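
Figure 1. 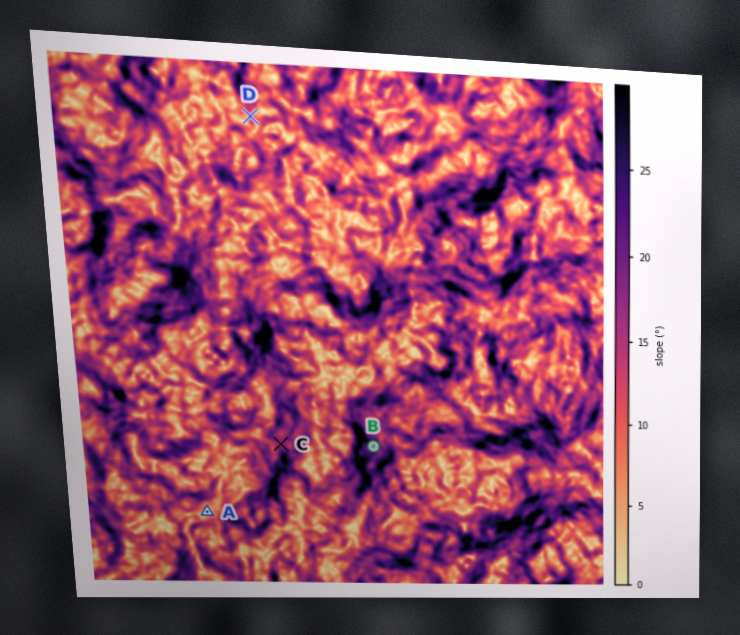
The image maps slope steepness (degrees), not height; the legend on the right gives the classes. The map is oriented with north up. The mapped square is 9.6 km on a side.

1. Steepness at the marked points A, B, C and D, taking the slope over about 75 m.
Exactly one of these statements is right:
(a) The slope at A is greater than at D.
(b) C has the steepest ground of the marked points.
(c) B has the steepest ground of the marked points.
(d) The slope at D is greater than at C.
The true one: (c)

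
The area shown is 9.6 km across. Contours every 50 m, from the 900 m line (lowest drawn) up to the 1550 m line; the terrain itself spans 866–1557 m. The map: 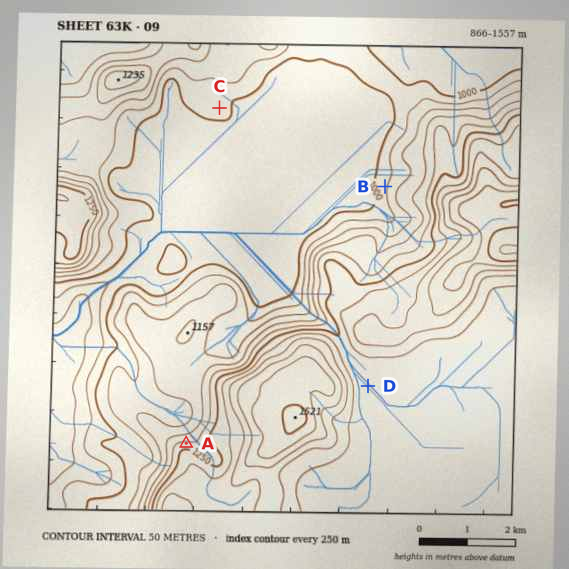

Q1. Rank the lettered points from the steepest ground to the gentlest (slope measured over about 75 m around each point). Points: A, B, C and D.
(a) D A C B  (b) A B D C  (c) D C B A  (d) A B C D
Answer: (d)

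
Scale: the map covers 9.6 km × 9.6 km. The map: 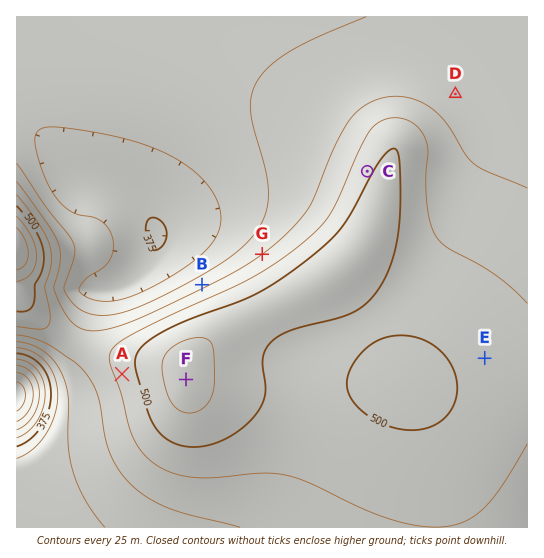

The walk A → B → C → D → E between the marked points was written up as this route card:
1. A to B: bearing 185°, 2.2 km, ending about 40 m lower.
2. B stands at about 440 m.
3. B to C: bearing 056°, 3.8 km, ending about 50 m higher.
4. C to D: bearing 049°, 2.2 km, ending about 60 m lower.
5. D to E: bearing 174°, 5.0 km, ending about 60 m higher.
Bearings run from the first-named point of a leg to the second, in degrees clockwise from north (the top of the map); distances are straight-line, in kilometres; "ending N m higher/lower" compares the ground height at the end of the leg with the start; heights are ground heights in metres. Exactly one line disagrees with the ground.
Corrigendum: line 1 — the bearing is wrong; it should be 042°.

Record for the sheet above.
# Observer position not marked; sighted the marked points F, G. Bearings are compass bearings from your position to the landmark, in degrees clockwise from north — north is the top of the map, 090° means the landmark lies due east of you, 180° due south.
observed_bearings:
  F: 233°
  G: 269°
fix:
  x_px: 354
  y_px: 252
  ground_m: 520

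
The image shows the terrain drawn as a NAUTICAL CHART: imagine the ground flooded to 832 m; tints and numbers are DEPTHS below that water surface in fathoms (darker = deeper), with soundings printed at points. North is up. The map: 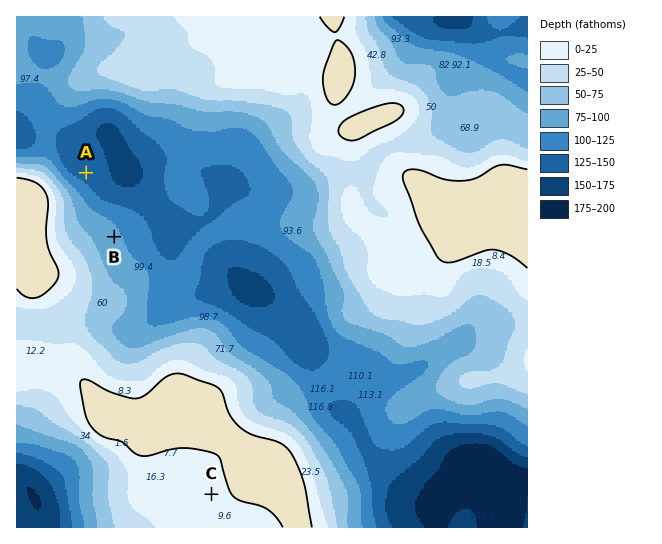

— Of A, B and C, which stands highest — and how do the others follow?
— C B A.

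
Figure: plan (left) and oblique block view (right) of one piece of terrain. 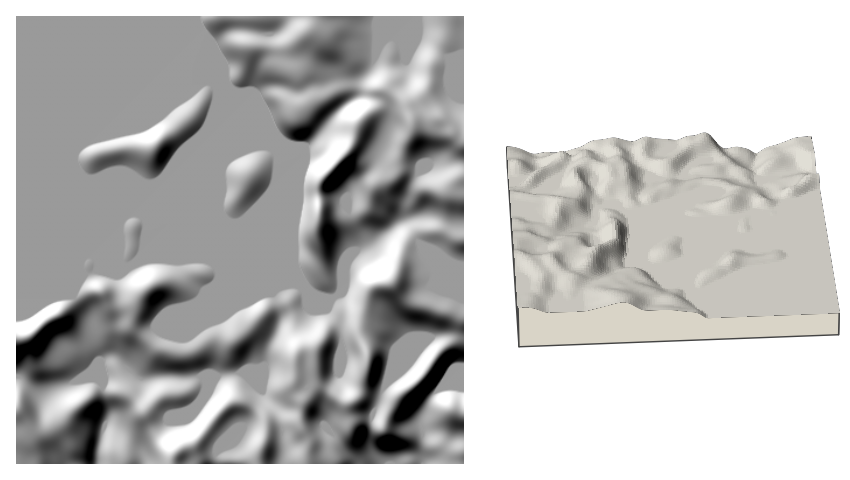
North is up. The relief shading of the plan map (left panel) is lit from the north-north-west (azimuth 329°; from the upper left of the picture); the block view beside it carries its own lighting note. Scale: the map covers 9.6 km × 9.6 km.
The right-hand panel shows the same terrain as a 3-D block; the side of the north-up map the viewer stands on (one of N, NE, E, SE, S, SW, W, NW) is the N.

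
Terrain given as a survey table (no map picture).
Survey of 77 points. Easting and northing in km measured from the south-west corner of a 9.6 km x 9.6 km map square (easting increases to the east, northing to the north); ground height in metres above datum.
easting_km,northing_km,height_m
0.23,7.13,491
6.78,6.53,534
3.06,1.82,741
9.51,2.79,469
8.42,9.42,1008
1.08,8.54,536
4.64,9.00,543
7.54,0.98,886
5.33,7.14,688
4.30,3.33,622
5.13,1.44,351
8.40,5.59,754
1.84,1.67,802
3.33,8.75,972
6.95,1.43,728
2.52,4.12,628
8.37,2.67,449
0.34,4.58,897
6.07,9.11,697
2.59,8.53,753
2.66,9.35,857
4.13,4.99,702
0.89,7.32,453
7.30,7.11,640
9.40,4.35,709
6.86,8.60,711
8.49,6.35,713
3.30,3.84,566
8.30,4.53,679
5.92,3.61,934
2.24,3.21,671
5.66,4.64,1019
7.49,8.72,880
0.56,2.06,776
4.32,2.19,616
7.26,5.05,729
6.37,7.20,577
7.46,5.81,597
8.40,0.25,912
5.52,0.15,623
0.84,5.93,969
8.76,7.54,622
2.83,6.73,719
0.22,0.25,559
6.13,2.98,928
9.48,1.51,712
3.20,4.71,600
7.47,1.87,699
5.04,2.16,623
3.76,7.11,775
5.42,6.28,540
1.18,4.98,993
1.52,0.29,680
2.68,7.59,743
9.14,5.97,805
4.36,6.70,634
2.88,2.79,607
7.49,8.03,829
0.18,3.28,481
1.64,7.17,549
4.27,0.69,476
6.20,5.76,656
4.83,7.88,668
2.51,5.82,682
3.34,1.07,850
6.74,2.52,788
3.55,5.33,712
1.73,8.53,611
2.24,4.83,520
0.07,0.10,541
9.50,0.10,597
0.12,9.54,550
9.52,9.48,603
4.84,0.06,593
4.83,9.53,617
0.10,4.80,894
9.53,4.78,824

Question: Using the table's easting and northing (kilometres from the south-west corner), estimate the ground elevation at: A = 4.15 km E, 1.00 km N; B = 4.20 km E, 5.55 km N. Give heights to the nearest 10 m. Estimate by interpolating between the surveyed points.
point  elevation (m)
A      540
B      660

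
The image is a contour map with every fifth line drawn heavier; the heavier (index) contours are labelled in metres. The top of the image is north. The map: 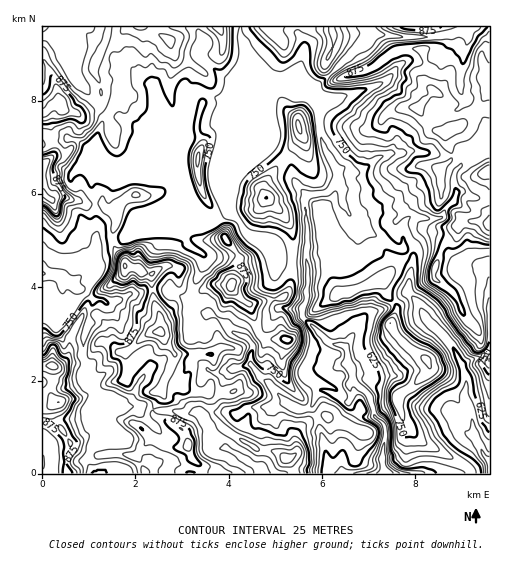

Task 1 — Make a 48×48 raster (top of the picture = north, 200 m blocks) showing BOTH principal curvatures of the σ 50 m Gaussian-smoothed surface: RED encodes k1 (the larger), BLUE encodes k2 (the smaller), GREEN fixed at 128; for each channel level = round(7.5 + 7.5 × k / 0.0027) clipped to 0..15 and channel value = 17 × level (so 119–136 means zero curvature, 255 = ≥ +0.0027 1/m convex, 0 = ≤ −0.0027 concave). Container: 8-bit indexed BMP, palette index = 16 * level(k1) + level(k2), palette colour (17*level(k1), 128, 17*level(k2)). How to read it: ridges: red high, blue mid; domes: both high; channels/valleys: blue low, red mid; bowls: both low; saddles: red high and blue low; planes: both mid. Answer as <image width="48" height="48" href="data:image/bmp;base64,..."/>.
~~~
<image width="48" height="48" href="data:image/bmp;base64,Qk02DQAAAAAAADYEAAAoAAAAMAAAADAAAAABAAgAAAAAAAAJAAATCwAAEwsAAAABAAAAAAAAAIAAABGAAAAigAAAM4AAAESAAABVgAAAZoAAAHeAAACIgAAAmYAAAKqAAAC7gAAAzIAAAN2AAADugAAA/4AAAACAEQARgBEAIoARADOAEQBEgBEAVYARAGaAEQB3gBEAiIARAJmAEQCqgBEAu4ARAMyAEQDdgBEA7oARAP+AEQAAgCIAEYAiACKAIgAzgCIARIAiAFWAIgBmgCIAd4AiAIiAIgCZgCIAqoAiALuAIgDMgCIA3YAiAO6AIgD/gCIAAIAzABGAMwAigDMAM4AzAESAMwBVgDMAZoAzAHeAMwCIgDMAmYAzAKqAMwC7gDMAzIAzAN2AMwDugDMA/4AzAACARAARgEQAIoBEADOARABEgEQAVYBEAGaARAB3gEQAiIBEAJmARACqgEQAu4BEAMyARADdgEQA7oBEAP+ARAAAgFUAEYBVACKAVQAzgFUARIBVAFWAVQBmgFUAd4BVAIiAVQCZgFUAqoBVALuAVQDMgFUA3YBVAO6AVQD/gFUAAIBmABGAZgAigGYAM4BmAESAZgBVgGYAZoBmAHeAZgCIgGYAmYBmAKqAZgC7gGYAzIBmAN2AZgDugGYA/4BmAACAdwARgHcAIoB3ADOAdwBEgHcAVYB3AGaAdwB3gHcAiIB3AJmAdwCqgHcAu4B3AMyAdwDdgHcA7oB3AP+AdwAAgIgAEYCIACKAiAAzgIgARICIAFWAiABmgIgAd4CIAIiAiACZgIgAqoCIALuAiADMgIgA3YCIAO6AiAD/gIgAAICZABGAmQAigJkAM4CZAESAmQBVgJkAZoCZAHeAmQCIgJkAmYCZAKqAmQC7gJkAzICZAN2AmQDugJkA/4CZAACAqgARgKoAIoCqADOAqgBEgKoAVYCqAGaAqgB3gKoAiICqAJmAqgCqgKoAu4CqAMyAqgDdgKoA7oCqAP+AqgAAgLsAEYC7ACKAuwAzgLsARIC7AFWAuwBmgLsAd4C7AIiAuwCZgLsAqoC7ALuAuwDMgLsA3YC7AO6AuwD/gLsAAIDMABGAzAAigMwAM4DMAESAzABVgMwAZoDMAHeAzACIgMwAmYDMAKqAzAC7gMwAzIDMAN2AzADugMwA/4DMAACA3QARgN0AIoDdADOA3QBEgN0AVYDdAGaA3QB3gN0AiIDdAJmA3QCqgN0Au4DdAMyA3QDdgN0A7oDdAP+A3QAAgO4AEYDuACKA7gAzgO4ARIDuAFWA7gBmgO4Ad4DuAIiA7gCZgO4AqoDuALuA7gDMgO4A3YDuAO6A7gD/gO4AAID/ABGA/wAigP8AM4D/AESA/wBVgP8AZoD/AHeA/wCIgP8AmYD/AKqA/wC7gP8AzID/AN2A/wDugP8A/4D/AJaE6LeldHV1dWTHppeXl6amp7a3t6eWdnWkpLWVdHSWk6SkxoCRsaGChIWFhqfJoZd09WJztreWlce2dnZ1dZbnpoWWhXSEdXXJ2qeohYSXhqinpXDHyaiGdoa3x7ingJZ017iUlabGxaW2hoenp9ilU3WGhITH1sbHpuqnhYOXdpentoDXt5eHt9e3hoaUo4V1xtmlhYeHdmSlt7eGdei3c4d0pvjHhZaHhdaVhISXdoen2IDG2Ji4t5d1dpeBt2Wn6IZ1hoeHhXPXt4SFptiWhIXX54WFl4Z0lreWcqaGhrfJ7KCU6Kioh3Z2h4Vzt4W1pXZ1d4eGtfnHg5bY6KaVhKe3dJaWdYaWp6fIo6inx7e1o3Ck97iYh4aGhpeDt6empYR1d4eHhZV0p6SSgYN0hbVzc4SnhnanhnOVpamoppTWgLW296Z1dHV2h5aDyKXa2paDd3d3hoVzg6WmpnV1hqeEloSSg4SFgqSzlLimYabYgKfY14R0dHZ3l4R1x6a1x7a0loZ0g5TG2Miolai2uKfGycfZ2LWClvimg5SUtrSwgZTqx7aWdXR1loSGx5W1lHV1drXGyMeSh7eXp6h1l6iUt7imlXCG9pSFhpeng4KjxoO3p9bXp4aVpoKGx4XFpmN1hoOFx7d0dZe3haeGlaWFhdmFgHTI5lJ2h4eox5KnhnSTcpbH2LnHpXFl1/f7yJWEhbZzpaenhHW3loWWY8Z0cbBwtoTotmJ2h4aUg4SXdXWHh4WWuMm4kpK36aPWtJaRloW3t5aGhYaF2KW2xsiFltiQ2ITHxZWDh5i4kqeHhJeHmJe4yrmFgJOgwaL4kraQ2JXHx+aVZKbWtYSWlrfX6OmQ14aX2LeBlqaTgKiGlZeYqNe3qJaBgYb5wNSTxLZwuMindIX3trfYhWSGZZamhIGS18bI++uilYGmlZWFtrmo16d2loOAdafY0bVSlPeChJandHWGyMnIhXSHdreEg4W2pXW3peiBcLeYh4V1g9fotmV1dIF0l8josJV2cubVhLaGhoWnhseoloSHhpWEh4a2loS3t4GwpIR1hoZ1gsf6lmV1g4SWuOi4oYeHdoL3tYZ1l5aWluimlnWGd4SmdYfYdYSioXDk+aaEc4NzYnDitnZ0dXWG6LeXgoeHh4S2k4KCcqaFuMd0pnWHdmTHhebp59XmyKSAx+fZt6iGhafkp5RydWWm54eHg4iHh4d0xPamlGFy1JRUlJalpYa46bRydHS2+ZVwp5i5yNfHpramZJGVhqf3uIaHhKiXhoaHgsX214OmxYV0t5WCxujI6riWdGV11seAuJeXd4enuLinhoDG2vimhoeHhYSEhod3dmGk+cT59teEx6eTg5a5yKanhXV2psdwp5eHd3d3h5iop4CE6MVld4eHhpeYh4eHhnRx++fZk9f46NiUdIRzxbaHhYZ3l8dwt5d3d3eHh4eXp4OEtvh1d4eGdoeHh4eHhoah+MXXY3OllYSEdWSDxNi2hId3l8eAuJeHh4eHd4eXlpV0hPaFhnaGdoaHl4eIhnXGkILXpYWFhYWVlabY9oRyhnd2l8dwt5iIh4d3h5aEhYZ2hcemp3WGlXaWl3eHdoXWZHSChIWGhpamteb8pXGFhXV1tseAuJiIh4eHhoWnhYaHloaWyHSWqITFloZ2hnXHpnV3h4eHd4d2dHDkw4KUlnaG16eAx5eHh4d2hpiohZenp7bHyaalyXH3pHWFhoant3R3d4eHd3eHh5aEgpO5qIa3yJaAyJiHhnWHhoeXloSDcYByyLeWp5L5YnS3lqeXt3WFhYaHh4eGlbd2hKe4uKfHmIWRyZiHhIiHh4aXmJanp9iwpZSWl/fq9fWnlZiGt8fJt5eGh4eD94WGhYaXucqnhoWQpaamhYiHl4aFhoZ2h9mlgbeFhrbYg3KWhph2hri4pqeWh4a05nR3hoS4yKeGhpOVpJKVhYd2hoeHhpeGdsencZWHhsajUYaXhoZ2doSEdYaGh4P2pHWHh4SnuKZ2dYWYqaiDlpeGl4eHhoV1dseWlKinl+aFcoSHd4eHh4eHd4eHh4L3g3WHd4aEhseWdYeXp5iDloWFl6i4t8imp7iWg5a26fm1t4N2d4eGhoeHd4d3h4L5lXR3d3eGdYa3hYenp4SEhZaGgpWXh5e4p5a3loaEpITm1seEd4Wnl4aHd3eHh4L5xoN3d4eHd3WWpofHlnGHh5iXloRyc4OCc4SmhnaGhoWkdNODdIW4l3d3h4eHd3Wk55SGd4d3d3d1tqfognSHh5iYh5iWhpaohoandoeHh4WmY7a3g5W4h4eHh4eHh4amlZaHh3d3d4d0lunIcIaXmJiol5eWhoaGqLe4l4eHd5aVdIXJt5KXh4aHd3eHh4aohnaHh3d3d4d0pvmogJenqKiWp7h1h3eHp4eHqKiHd8i2yObJpoWGhoeHhoeHl4anh3d3d3d3d4aGxfqngZeGh5aXl8iml4e3h4aGdpeGh7anyJWXlKeGh4eYh3aXl4aXqIeHh3eHd4anpKWkhYZ2dZeXh5enyLeoh4eXloaWh4TIyJV0hbiGh4eYhoanh3aFlYWGd4eHh4eXhnWGhoSDc3KFl5iXhJaXl6indXSHmGT4lnN0hqeGh5eGdnanhoaGlqiGd4eHh4aGd3eHdNXFhIOAgHKFl5aWqJiXdYaHmKXXdHSGp5eGmIaHdnanhnaHqJd2d4d3h4iHd3eFlLD2+fjYloJxhaeohnanhZaYmMaWhYWXuIaGl4aGhoaGp5WnlpOWhYd3d4eWhnaVyOiAk7b397iCk6eXl3aXloSmlsd1hnaGqKd2hnaHhpeXuJaFlKjIhIeHh4Wnp4WEl/mlcYN0pvjGhIOWhneHhoO4priGh3Z2h8iFh3aXhoeop3Z1hobohIaHhXa4qYWFhbfIhYR1c6fY9+fYuKeXl4K3tqZ2h4eHh6eWh3aHh5eoqJeFdXX3hHWFhqe4mJV1ZZbIl4WHhJORgJCQoKOVp4SFt4aHd4eHdpeWlpeYl5aFlZWFlcjYdISmqLiHhoWXlqe3hoaGhqPE1dXFxqSTk3SElA=="/>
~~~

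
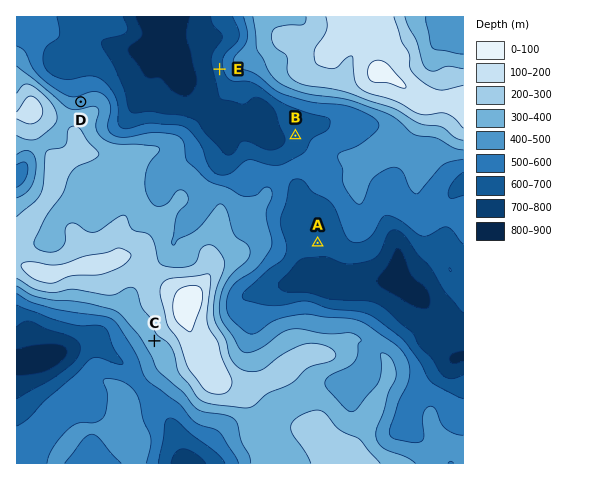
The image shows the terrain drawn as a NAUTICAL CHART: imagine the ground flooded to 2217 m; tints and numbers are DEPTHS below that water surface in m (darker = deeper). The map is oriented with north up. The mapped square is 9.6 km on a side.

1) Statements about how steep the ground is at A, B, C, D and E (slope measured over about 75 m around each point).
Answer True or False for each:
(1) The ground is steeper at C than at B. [True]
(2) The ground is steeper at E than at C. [True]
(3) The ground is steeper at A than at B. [False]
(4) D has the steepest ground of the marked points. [False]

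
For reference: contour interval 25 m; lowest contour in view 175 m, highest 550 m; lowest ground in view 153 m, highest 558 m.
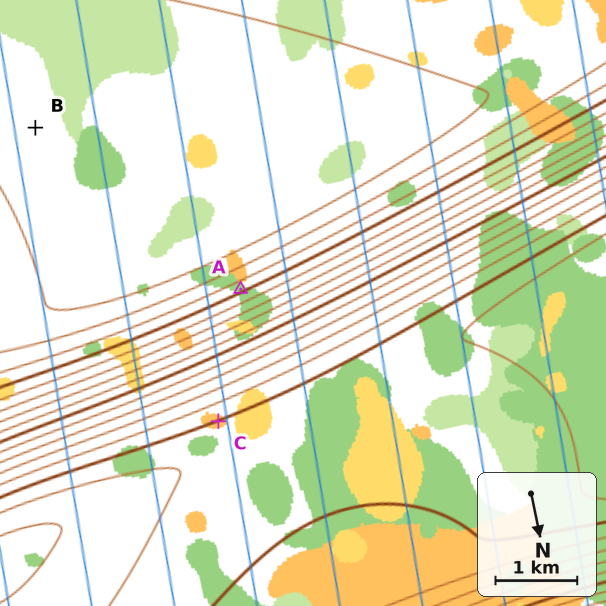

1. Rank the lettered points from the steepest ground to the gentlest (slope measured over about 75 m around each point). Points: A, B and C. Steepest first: A C B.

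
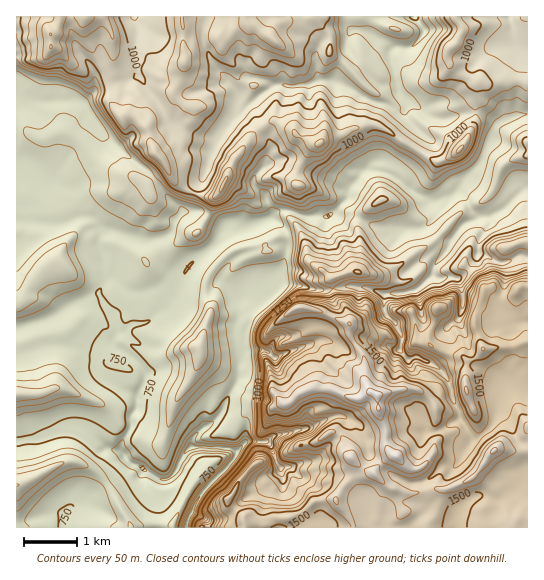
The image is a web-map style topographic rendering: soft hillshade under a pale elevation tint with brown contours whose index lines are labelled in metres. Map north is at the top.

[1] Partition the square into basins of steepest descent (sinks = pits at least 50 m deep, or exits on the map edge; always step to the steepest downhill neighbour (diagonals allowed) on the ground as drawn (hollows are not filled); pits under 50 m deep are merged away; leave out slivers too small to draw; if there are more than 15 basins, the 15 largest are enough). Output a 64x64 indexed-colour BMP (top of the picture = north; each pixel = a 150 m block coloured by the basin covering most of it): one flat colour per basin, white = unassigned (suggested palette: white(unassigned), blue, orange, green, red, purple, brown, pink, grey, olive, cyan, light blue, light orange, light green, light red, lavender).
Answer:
<image width="64" height="64" href="data:image/bmp;base64,Qk12CAAAAAAAAHYAAAAoAAAAQAAAAEAAAAABAAQAAAAAAAAIAAATCwAAEwsAABAAAAAAAAAA////ALR3HwAOf/8ALKAsACgn1gC9Z5QAS1aMAMJ34wB/f38AIr28AM++FwDox64AeLv/AIrfmACWmP8A1bDFAFVVVVVVVVURERERERERERERERERETMzMzMzMzMzMzMzVVVVVVVVVRERERERERERERERERETMzMzMzMzMzMzMzNVVVVVVVVRERERERERERERERERERMzMzMzMzMzMzMzM1VVVVVVVRERERERERERERERERERMzMzMzMzMzMzMzMzVVVVVVVVERERERERERERERERERETMzMzERMzMzMzMzMVVVVVVVERERERERERERERERERERMzMxERERERMzMzMxEVVVVVURERERERERERERERERERETMxERERERETMzMzEREVVVEREREREREREREREREREREREREREREREREzMzMRERERERERERERERERERERERERERERERERERERERMzMxERERERERERERERERERERERERERERERERERERERETMzEREREREREREREREREREREREREREREREREREREREREREREREREREREREREREREREREREREREREREREREREREREREREREREREREREREREREREREREREREREREREREREREREREREREREREREREREREREREREREREREREREREREREREREREREREREREREREREREREREREREREREREREREREREREREREREREREREREREREREREREREREREREREREREREREREREREREREREREREREREREREREREREREREREREREREREREREREREREREREREREREREREREREREREREREREREREREREREREREREREREREREREREREREREREREREREREREREREREREREREREREREREREREREREREREREREREREREREREREREREREREREREREREREREREREREREREREREREREREREREREREREREREREREREREREREREREREREREREREREREREREREREREREREREREREREREREREREREREREREREREREREREREREREREREREREREREREREREREREREREREREREREREREREREREREREREREREREREREREREREREREREREREREREREREREREREREREREREREREREREREREREREREREREREREREREREREREREREREREREREREREREREREREREREREREREREREREREREREREREREREREREREREREREREREREREREREREREREREREREREREREREREREREREREREREREREREREREREREREREREREREREREREREREREREREREREREREREREREREREREREREREREREREREREREREREREREREREREREREREREREREREREREREREREREREREREREREREREREREREREREREREREREREREREREREREREREREREREREREREREREREREREREREREREREREREREREREREREREREREREREREREREREREREREREREREREREREREREREREREREREREREREREREREREREREREREREREREREREREREREREREREREREREREREREREREREREREREREREREREREREREREREREREREREREREREREREREREREREREREREREREREREREREREREREREREREREREREREREREREREREREREREREREREREREREREREREREREREREREREREREREREREREREREREREREREREREREREREREREREREREREREREREREREREREREREhERERERERERERERERERERERERERERERERERERERESIiIRERERERERERERERERERERERERERERERERERERESIiIhERERERERERERERERERERERERERERERERERERESIiIiIRERERERERERERERERERERERERERERERERERERIiIiIhERERERERERERERERERERERERERERERERERERIiIiIiIRERERERERERERERIiERERERERERERERERERERIiIiIhERERERERERERERIiIiERERERERERERERERERESIiIiIRERERIRERERESIiIiIRERERERERERERERERERIiIiIiERESIiIhERESIiIiIiEREREREREREREREREREiIiIiIhEiIiIiIiIiIiIiIiIRERERERERERERFERBERIiIiIiIiIiIiIiIiIiIiIiIhERERERERERERRERERBEiIiIiIiIiIiIiIiIiIiIiIiERERERERERERFEREREIiIiIiIiIiIiIiIiIiIiIiIiIhEREREREREREUREREQiIiIiIiIiIiIiIiIiIiIiIiIiERERERERERERRERERCIiIiIiIiIiIiIiIiIiIiIiIiIRERERERERERFEREREQiIiIiIiIiIiIiIiIiIiIiIiEREREREREREREURERERCIiIiIiIiIiIiIiIiIiIiIiERERERERERERERREREREIiIiIiIiIiIiIiIiIiIiIiERERERERERERERFEREREQiIiIiIiIiIiIiIiIiIiIiIREREREREREREREURERERCIiIiIiIiIiIiIiIiIiIiIiERERERERERERERREREREIiIiIiIiIiIiIiIiIiIiIiIRERERERERERERFEREREQiIiIiIRIiIiIiIiIiIiIiIiERERERERERERFERERERCIiIiIREREiIiIiIiIiIiIiERERER"/>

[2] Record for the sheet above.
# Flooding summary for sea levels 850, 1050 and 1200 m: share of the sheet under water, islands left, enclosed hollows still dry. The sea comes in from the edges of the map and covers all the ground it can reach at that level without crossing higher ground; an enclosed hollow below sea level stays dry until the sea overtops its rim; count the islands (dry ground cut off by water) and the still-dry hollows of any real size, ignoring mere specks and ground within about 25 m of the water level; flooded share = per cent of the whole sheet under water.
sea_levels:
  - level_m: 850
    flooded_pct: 34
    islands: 1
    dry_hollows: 0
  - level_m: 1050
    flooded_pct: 66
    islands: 4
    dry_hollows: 0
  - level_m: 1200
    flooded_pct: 75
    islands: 1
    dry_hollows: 0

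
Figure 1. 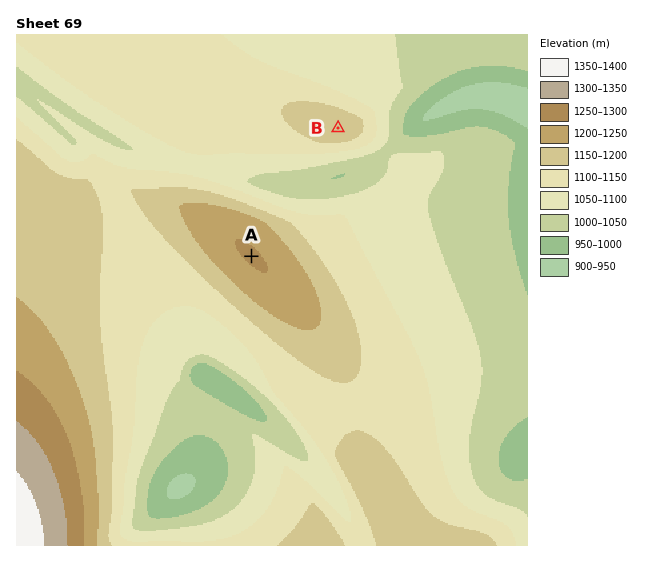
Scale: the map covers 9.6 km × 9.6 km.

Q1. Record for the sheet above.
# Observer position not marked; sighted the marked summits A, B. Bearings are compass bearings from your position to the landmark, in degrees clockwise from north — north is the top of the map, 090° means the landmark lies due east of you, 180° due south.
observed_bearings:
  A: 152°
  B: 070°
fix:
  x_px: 208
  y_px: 175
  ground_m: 1080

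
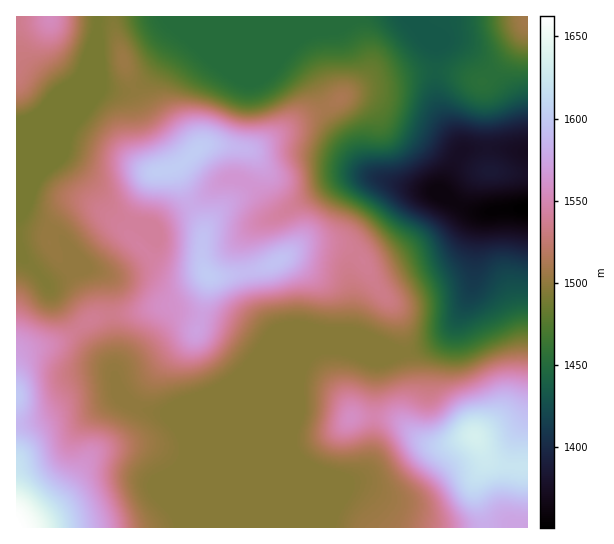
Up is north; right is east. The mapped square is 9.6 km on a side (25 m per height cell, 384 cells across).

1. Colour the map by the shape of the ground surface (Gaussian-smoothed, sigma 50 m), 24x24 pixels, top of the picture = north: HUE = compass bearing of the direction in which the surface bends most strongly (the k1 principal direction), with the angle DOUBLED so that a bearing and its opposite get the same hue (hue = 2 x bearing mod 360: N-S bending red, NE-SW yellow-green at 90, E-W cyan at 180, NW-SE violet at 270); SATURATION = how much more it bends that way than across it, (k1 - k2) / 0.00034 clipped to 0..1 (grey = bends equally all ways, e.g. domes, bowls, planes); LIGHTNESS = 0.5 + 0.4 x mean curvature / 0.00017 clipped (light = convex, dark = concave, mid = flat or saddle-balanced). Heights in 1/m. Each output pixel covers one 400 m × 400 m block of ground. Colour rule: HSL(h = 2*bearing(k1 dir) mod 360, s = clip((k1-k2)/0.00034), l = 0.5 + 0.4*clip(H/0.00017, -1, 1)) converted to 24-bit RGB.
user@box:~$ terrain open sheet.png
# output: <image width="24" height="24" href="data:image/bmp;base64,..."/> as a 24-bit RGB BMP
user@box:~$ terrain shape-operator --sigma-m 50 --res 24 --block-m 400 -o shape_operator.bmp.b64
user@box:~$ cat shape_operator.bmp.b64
<image width="24" height="24" href="data:image/bmp;base64,Qk32BgAAAAAAADYAAAAoAAAAGAAAABgAAAABABgAAAAAAMAGAAATCwAAEwsAAAAAAAAAAAAAp86yo6LMnWu3d4KioLuqRCiqbEyagmSIf3+Af3+AgIB/f4B/f3+Af3+AdHqBao2Sj4CBc3OCW119czhhfzoSx/8WYXU8d2MyydisfVeUtHOirYt1lqBeUCVedk50gH5/f4B/gIB/gIB/gIB/f3+Af3+Af3+AYX98in9xgFVhUiEkLhAXw9N37/PIWjhjp5VZ3O0oRHBdk0Jz34JIe1Q0OjFIW3Zqc4J2f4B/f4B/gIB/gIB/f3+AgHl5gmJJeXpAaHRQcRZSmxZBSc2VXu2d2bGedHDXmKrZ5NXERl1/KTVy5bXGzY7eODjHXHqjZoGTf3+Af4B/f4B/gIB/fn2AnCyH1h8qk7YpIUgwNxNPwOnnyeDzcma7mdB1Us+kYYKy4dgUq09rJ3xqQLxYzWaisT7Cimeghl+Kf3+Af4B/f4B/f4B/enuAGxyd65ry8tnlDirfHaj/zP/uOE3/7sD74N/skXG8Qm95nvNvN3KSsG5wMGo+Z083g0A6h3JFZX5ff4B+f4B/f4B/f4B/f3+AJThjS5+I8PHaSlH5gMftcc5TDh0lYst15bTB6G+6X1W29OzXJCthqYlpe1mRWUF0m1eEtWpehH44THwjQ4E/fIB9f4B/f4B/MkaHUdustOOkR0OUZmGjyHWYMYW8F8yLo1Jv06GqnX3H8YVGdzZYZpRBaVFJTUVddFl0ulp51FFzwdBCG5o6Ln9ae4B/f4B/TIqLPcRBpKotWzwjO2Ife6otS8J2NWmNV2CFvbCOtXFxw466uIzgzXLOeUVdRVdUT1lLaH9byHnF7+Hca8TEK4J/QX9zf4B/e4B9d4dcg3JbgXNvg2NCgPAZB6cjIDE4PGc8op1QyZhljsynVDDL/jfl5p7nbUTde2jDZq+0Tsi56s6xzXJ6TFZ8MVY/VGsvcmM0gHArcG40bjIrtMNNsPSHJ5FBCiUpTHxXUXpCv85jytFRHBMghYxHy6KuZEzUpmTaxqDNkEGP64AX64kfWzEjSzkeTW4lTm01XcVgS3+xXIG52PPl1OnijnLEETVpNF1gjJJTjrw5zD4rXylRL6cudo41USkkcGgwsqJRuCLE5NXH49T2ypn/yKf0iqzTS+vsds/ZRz6wfNCgiOmQmKx/mUuhXS6dLDt1k6N5gKh6fjZRhqpxZJZ/aSg0cE06SchOM7GXUC2Q7vnAMr51QDbTzaL49dL5jrbYRWCJSFePrOesgMeppGxzXFN5PzmWMkC2mMLBgZeyVkicprGDcy1mnFiMj8rBg8+uPjVwKTlm+/vHoLRMG2A+JIVV0nik97/bVUbTdrDXzPfeVmXRtoHUmHvMMkejQmqadqJzk252PUuHwEZib0aVkcq5drWclUIpPR0ZJbBFluV93YSagk1GKlMbEE8JquVlcY/cxuzzqb/YZz+PbVWSui90gBtAUEweVGUadHgiPWB9mnnDkKHPiKGyjh539g4yYrZPJuo3FbAapp9O02u/ulyhVMZBAPMKGpQtW5weaSUTbR4IMiQIMBcMhCArt1Q4foM1eIAud4CBHY9cnWGSsD+CeRef2uHx3NjzuKPeu6hKGzkXYk0jlM1dyuvYwcd5R04iMicILhcFa0ACh30tK11DQYuksKDPs7bhf4fgf4B/dYB4Kl5ZXVKQZ8TiqPPp0Yzl8H3j8rLdeGnlga7zwfDUpKY2p1IodDtBbCddnC+LjM2Aaby5V7i0I319bJY+opw8eWY/f4B+f3+APnmITp2iWdJaOYA0RzlcyYq/3NzvzOP/oLP/98z//qj0ynbO0TCcPD1vVYy91eHJUYuunmKTQh48e2QYco8WWG8vOq4NSoNpeYB+LXtem7ZTcHBIKXRKLvRajOqLyLhKJA8eYh83/4Gw9WPK8VTu1qHdLbDK0c6gWFmbdi2Qnx+2v6bGpcPHS2Ka1cG7GmpUSX9QaoB8kXQ1aKlCPcBvMtcdaXoSVigGKhgLEikKXnoh4V5uonbC7d3skVnUrrydnVC5QR+RZ2HJvM/Xw5rOklO/vnODumCFHa1wU22ByDfKjeacR7yzlnZadDw6dzc7gG1tYn9qIGlBc69NgrSBr2F80WiQnbycfEG3PzC/b5a7q4OhuzFwxE4zlkV725hzWNJTDj5fUuRum96QTzlng0hIgEtegHx+gH9/f4B/XYJ0MZYyhJZBZlRHvs2Js3RyfTh3dlFlVG9Te0BYqCNq5LylUifG7ufdvePOABNsp+ltmqI8VTZafl1ogH5/gIB/gIB/gIB/f4B/dYJweIFaU35OpdAzfUs6g0x9hHSRXWGQTzKZlnTG5+zf"/>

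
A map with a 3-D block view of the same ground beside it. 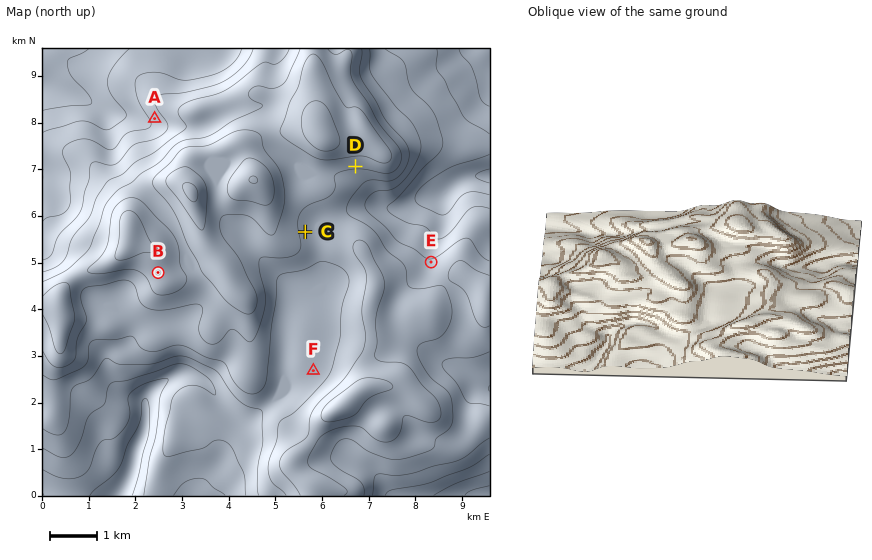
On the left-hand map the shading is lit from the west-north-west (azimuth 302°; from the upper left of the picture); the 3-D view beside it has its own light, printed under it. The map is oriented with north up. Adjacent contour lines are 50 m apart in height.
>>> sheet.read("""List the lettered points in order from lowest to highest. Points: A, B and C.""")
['A', 'C', 'B']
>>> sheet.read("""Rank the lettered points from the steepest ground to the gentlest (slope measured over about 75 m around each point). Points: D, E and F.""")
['D', 'E', 'F']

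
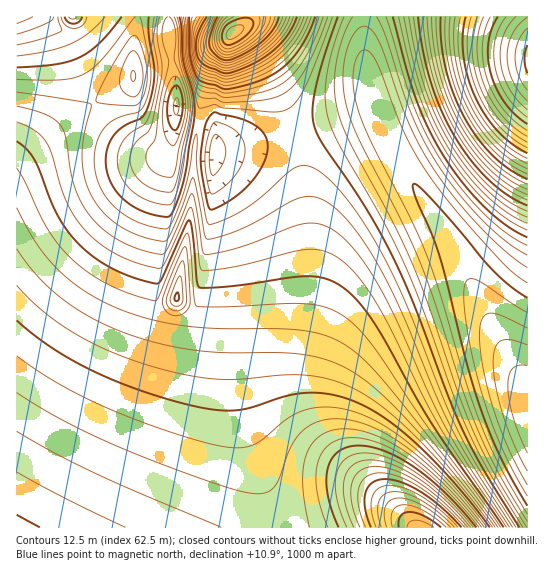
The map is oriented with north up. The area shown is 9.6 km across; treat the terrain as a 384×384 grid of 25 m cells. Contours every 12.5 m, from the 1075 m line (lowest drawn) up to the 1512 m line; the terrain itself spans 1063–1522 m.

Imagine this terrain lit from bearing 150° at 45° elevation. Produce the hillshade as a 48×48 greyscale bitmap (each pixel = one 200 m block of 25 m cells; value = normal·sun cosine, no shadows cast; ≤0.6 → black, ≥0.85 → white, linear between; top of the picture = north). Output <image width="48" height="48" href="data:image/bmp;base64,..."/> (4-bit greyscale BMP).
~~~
<image width="48" height="48" href="data:image/bmp;base64,Qk32BAAAAAAAAHYAAAAoAAAAMAAAADAAAAABAAQAAAAAAIAEAAATCwAAEwsAABAAAAAAAAAAAAAAABEREQAiIiIAMzMzAERERABVVVUAZmZmAHd3dwCIiIgAmZmZAKqqqgC7u7sAzMzMAN3d3QDu7u4A////AGZmZmZmZmZmZmZmZmZmZmVVRDMyIjNFVmZmZmZmZmZmZmZmZmZmZlVURDMyIjNFVmZmZmZmZmZmZmZmZmZmZVVEMzIiIzRFZmZmZmZmZmZmZmZmZmZmVVRDMiIiM0RVZmZmZmZmZmZmZmZmZmZlVUQzIiIjNEVWZmZmZmZmZmZmZmZmZmZVVEMzIiIzRVZmZ2ZmZmZmZmZmZmZmZmVVVEMzIjNEVWZmZ2ZmZmZmZmZmZmZmZmVVREMzMzRFVmZ3d2ZmZmZmZmZmZmZmZlVVREMzNERVZmd3d2ZmZmZmZmZmZmZmZVVVRERERFVmZnd3d2ZmZmZmZmZmZmZmZVVVREREVVZmd3d3d2ZmZmZmZmZmZmZmVVVVVEVVVWZnd3d3d2ZmZmZmZmZmZmZmVVVVVVVVZmZ3d3d3d2ZmZmZmZmZmZmZlVVVVVVVWZmZ3d3d3d2ZmZmZmZmZmZmZlVVVVVVVmZmd3d3d3d2ZmZmZmZmZmZmZVVVVVVWZmZnd3d3d3d2ZmZmZmZmZmZVVVVVVVZmZmZnd3d3d3d2ZmZmZmZmVVVVVVVVVWZmZmZ3d3d3d3eGZmZmZmZlVVVVVVVVVmZmZmZ3d3d3d3d2ZmZmZmVVZ3ZVVVVVVmZmZmZ3d3d3d3d2ZmZmZmVVWKdVVVVVVmZmZmZ3d3d3d3d2ZmZmZlVVNZhlVVVVVmZmZmZ3d3d3d3d2ZmZmZlVVInhlVVVVVWZmZmZ3d3d3d3d2ZmZmZVVVMWhlVVVVVWZmZmZ3d3d3d3d2ZmZmZVVVMVh1VVVVVWZmZmZ3d3d3d3d2ZmZmZVVVQTh1VVVVVVZmZmZ3d3d3d3eGZmZmZVVVQSh1VVVVVVZmZmZnd3d3d3iGZmZmZlVVQRd1VVVVVVZmZmZnd3d3d4iGZmZmZlVVQhaFRVVVVVZmZmZnd3d3eIiXd2ZmZmVVQhV1RVVVVVZmZmZmd3d3eImXd3d2ZmVVQhV2RVVVVWZmZmZmd3d3eImXd3d3ZmZVUxR2VVVVVWZmZmZmd3d3eImWd3d3d2ZlUxR2VVVVVmZmZmZnd3d3eImWZ3d3d3dmZCWHVVVVZmZmZmZnd2d3eImWZ3d3iId3ZSWHVVVWZmZmZmZ2ZmZ3eImWZnd4iIiIdSSYZmZmZmZmZmZmZmZnd4mWZmd4iJmZdROJdmZmZmZnd3ZmZmZmd4iVZmZ3iJmqhRKJh3d3d3d3d3ZmZlVmZ3iFVmZneJmqlyF5mIiHd3d3d3ZmVVVWZ3iFVVZmd4mrqDJ5qpmIiHd3d3ZlVVVVZnd1VVVmZniruVN6u7qZmIiHd2ZlVURVVmd1VVVVVWeauVSLzcu6mZiId2ZVRERFVWZkVVVVVVaJqUOL3u3LqpmIh2ZVRERERVZkRVVVVEV4hyF73/7cu6mYh2ZURERERFVURFVVRERohQA3z//+3LqZh3ZUQzMzREREREVVRERohAACfO/+3LupiHZUQzMzM0REREZ2VERolQAAFqze3cuqmHZUQzMzMzM0RDaoVERolgAAAnrN3cuqmHZUQzMzMzMw=="/>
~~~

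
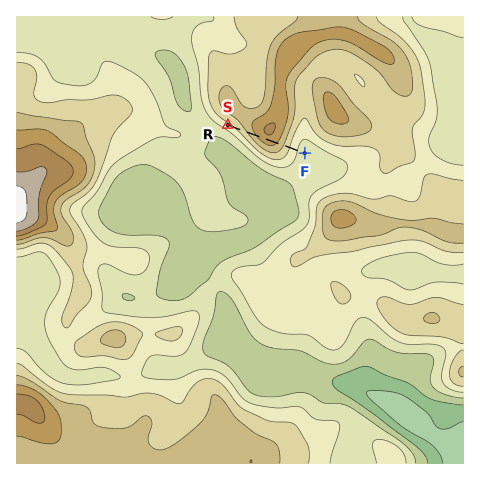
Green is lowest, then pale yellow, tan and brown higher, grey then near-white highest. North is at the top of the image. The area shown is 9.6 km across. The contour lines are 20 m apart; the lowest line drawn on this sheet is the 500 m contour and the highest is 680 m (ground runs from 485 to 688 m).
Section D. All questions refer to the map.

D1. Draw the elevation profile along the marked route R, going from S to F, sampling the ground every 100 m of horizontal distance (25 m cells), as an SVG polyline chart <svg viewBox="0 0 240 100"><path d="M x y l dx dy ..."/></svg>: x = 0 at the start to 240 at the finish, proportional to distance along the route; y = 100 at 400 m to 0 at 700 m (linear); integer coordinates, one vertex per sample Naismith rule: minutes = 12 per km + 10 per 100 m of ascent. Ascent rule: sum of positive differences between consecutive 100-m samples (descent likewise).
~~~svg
<svg viewBox="0 0 240 100"><path d="M0 42l14-1 13-2 14-2 14-3 13-3 14-3 14-3 13-2 14-1 14 1 13 3 14 4 14 5 13 5 14 4 14 3 13 2 8 1"/></svg>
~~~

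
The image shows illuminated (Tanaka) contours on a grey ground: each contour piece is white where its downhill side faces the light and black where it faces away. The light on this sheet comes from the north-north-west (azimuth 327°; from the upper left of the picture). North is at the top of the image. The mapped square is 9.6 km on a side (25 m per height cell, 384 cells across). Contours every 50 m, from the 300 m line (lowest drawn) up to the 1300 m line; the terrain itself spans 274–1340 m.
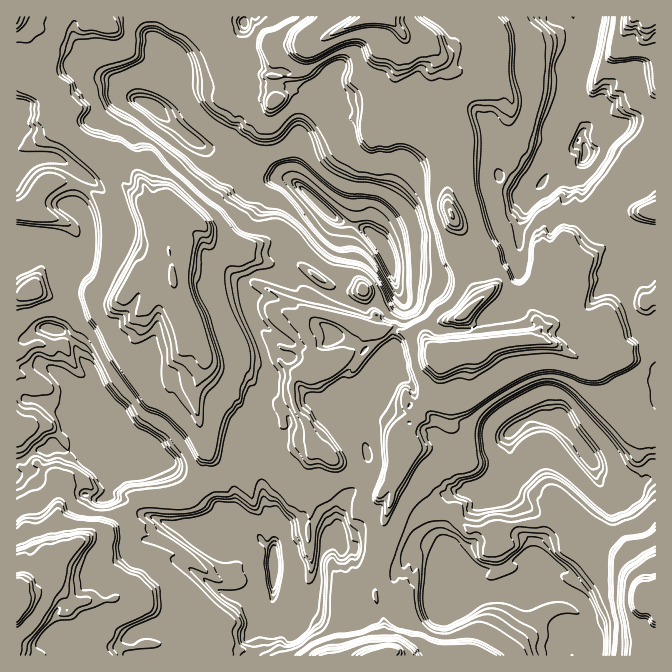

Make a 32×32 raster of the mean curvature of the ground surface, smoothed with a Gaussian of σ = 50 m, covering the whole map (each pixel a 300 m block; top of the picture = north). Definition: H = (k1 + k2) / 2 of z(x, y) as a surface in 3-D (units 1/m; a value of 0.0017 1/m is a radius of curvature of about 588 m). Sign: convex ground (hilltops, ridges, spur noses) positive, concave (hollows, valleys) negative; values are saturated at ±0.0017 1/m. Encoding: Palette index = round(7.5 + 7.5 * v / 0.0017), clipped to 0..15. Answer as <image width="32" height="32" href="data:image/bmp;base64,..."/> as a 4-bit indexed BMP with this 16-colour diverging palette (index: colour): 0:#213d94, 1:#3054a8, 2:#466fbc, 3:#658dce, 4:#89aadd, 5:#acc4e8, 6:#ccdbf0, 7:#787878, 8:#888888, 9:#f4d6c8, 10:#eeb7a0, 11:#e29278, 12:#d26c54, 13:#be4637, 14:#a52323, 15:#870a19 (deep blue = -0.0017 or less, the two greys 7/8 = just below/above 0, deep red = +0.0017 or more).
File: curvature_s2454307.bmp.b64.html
<image width="32" height="32" href="data:image/bmp;base64,Qk12AgAAAAAAAHYAAAAoAAAAIAAAACAAAAABAAQAAAAAAAACAAATCwAAEwsAABAAAAAAAAAAlD0hAKhUMAC8b0YAzo1lAN2qiQDoxKwA8NvMAHh4eACIiIgAyNb0AKC37gB4kuIAVGzSADdGvgAjI6UAGQqHAJN4k8d3tmV7nP2LyFtIccmVRqcXeMVmFiFiUYundmK16JqJ9HqUeWiHeyc2ZZkXz/ayetSmWEt3iX1Hd1d2da9nspVIi2gqqJmWZ1eFRLSJjP2yjHN4N/EJl1Q94k1059Zq5JAFdoLySIiH/MyoioFUgwqM2BkpqZbkenI1mbEamIs5m6nLiXZj9ogFdvpXc1zEd1BpV4WKlY0o6IZYJ1WQZ3dFf0d23jWqpbVMuQe7v0eEhrpWZfN2m0djMWCKmERXRMuHxGtld0us2Dhjuop8Vlm2qHdLdzZVhErVFIVKUYF9do9cKKzFZM64Oqu81q60t0a9PEWliSX83/3oeNSAZaammoVKk97slDBGpYpkh2qbuMSxq6ojkGj3ZlduLvtLTXmikpVKX0OifYmIsUU4cbaps4p3yawJh5hyqNN2dmLDqbN/ltRXClt9ROyIeGjhwriPkp6EUGhOmYZZR1XJAsTZ53c6QIRUj2WQzJdvjsd17HdVhAmoaoeyoxVbcyYXp3lzeKJ524R4w6dqKpeorMnXI4RnTFunuMN9OgXYTJNKglhLuDo9iHjBijpYCguqgwSYx+mISod3heaHYsfpxTe6TIWXRYplZonTtZqmmxeoVyyFlsEXjWpos7MsNGhzOkJqdfj+SHi6Z8TVLLlofPdbp6CH2/yro3q4dmTe"/>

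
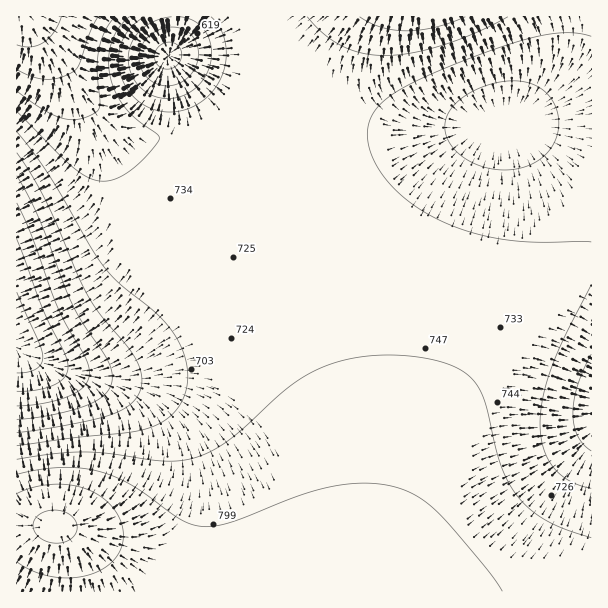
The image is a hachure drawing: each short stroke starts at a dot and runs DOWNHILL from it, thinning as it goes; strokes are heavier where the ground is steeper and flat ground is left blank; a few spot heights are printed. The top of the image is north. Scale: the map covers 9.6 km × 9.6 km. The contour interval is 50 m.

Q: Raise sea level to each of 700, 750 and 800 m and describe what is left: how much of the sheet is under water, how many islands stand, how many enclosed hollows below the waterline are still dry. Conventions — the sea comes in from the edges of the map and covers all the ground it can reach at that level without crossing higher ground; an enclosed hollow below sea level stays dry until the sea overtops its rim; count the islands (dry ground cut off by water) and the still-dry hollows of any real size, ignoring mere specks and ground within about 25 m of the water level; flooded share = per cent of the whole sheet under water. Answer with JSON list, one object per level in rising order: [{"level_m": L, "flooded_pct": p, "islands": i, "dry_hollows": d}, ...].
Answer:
[{"level_m": 700, "flooded_pct": 25, "islands": 0, "dry_hollows": 0}, {"level_m": 750, "flooded_pct": 65, "islands": 0, "dry_hollows": 0}, {"level_m": 800, "flooded_pct": 84, "islands": 0, "dry_hollows": 0}]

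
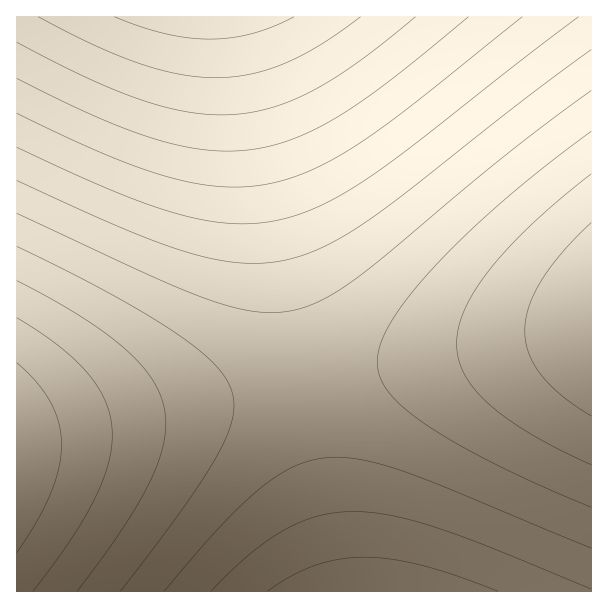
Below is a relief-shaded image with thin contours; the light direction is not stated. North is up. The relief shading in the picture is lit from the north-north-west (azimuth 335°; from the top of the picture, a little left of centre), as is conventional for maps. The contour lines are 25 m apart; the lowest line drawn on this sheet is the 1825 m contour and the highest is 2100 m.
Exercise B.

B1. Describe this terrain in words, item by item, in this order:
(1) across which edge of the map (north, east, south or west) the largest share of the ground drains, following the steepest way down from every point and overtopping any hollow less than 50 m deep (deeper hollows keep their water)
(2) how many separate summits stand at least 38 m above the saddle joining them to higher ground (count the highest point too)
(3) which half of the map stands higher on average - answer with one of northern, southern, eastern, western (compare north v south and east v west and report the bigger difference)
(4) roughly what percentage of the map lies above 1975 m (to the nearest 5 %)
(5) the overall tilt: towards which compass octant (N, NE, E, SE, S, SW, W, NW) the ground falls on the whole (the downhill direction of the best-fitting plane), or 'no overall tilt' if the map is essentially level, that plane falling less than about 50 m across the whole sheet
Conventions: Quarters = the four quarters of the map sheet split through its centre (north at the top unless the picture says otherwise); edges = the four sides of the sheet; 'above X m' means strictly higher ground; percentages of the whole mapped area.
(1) Drainage is mainly to the north: more ground falls towards that edge than towards any other.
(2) Counting only tops that stand 38 m proud, the map has 2 summits.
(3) On average the southern half of the map is the higher ground.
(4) About 65 % of the map lies above 1975 m.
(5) The general tilt is down to the north (the land rises towards the south).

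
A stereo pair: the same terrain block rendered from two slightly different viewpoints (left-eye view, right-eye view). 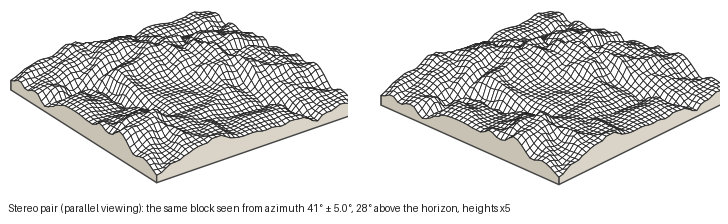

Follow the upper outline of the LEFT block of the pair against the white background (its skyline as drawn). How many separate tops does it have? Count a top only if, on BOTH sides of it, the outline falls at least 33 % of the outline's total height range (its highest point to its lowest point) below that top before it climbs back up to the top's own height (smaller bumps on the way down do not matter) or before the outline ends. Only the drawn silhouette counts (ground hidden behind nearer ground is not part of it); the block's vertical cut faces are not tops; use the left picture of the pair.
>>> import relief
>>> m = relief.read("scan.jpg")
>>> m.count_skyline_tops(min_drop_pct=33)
1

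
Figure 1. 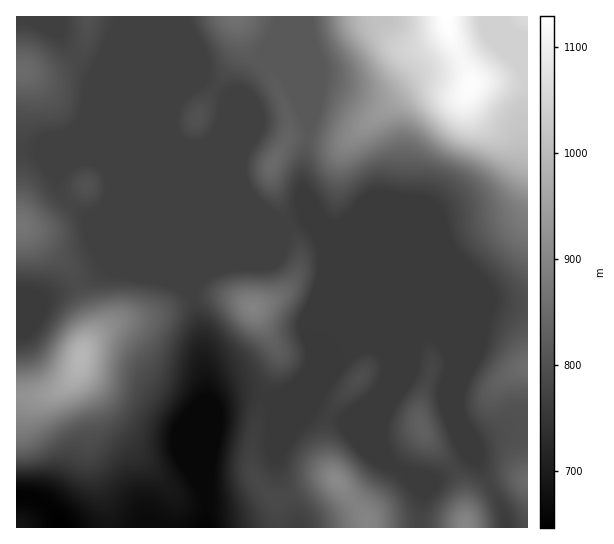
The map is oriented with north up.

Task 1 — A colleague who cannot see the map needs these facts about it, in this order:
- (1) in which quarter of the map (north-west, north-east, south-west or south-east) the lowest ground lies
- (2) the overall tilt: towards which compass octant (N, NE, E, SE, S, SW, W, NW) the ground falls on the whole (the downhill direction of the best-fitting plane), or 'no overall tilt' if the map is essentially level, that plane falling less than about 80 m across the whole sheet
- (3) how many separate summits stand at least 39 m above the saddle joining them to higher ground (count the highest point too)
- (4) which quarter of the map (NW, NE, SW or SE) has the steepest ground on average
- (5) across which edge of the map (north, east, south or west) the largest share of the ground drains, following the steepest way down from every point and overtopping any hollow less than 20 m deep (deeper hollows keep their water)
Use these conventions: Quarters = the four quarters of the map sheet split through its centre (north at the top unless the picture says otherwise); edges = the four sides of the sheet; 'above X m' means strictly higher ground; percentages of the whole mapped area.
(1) Look to the south-west quarter for the lowest ground.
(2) On the whole the ground falls towards the south-west.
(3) Counting only tops that stand 39 m proud, the map has 11 summits.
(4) The south-west quarter is the steepest part of the map.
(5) Most of the ground drains across the southern edge.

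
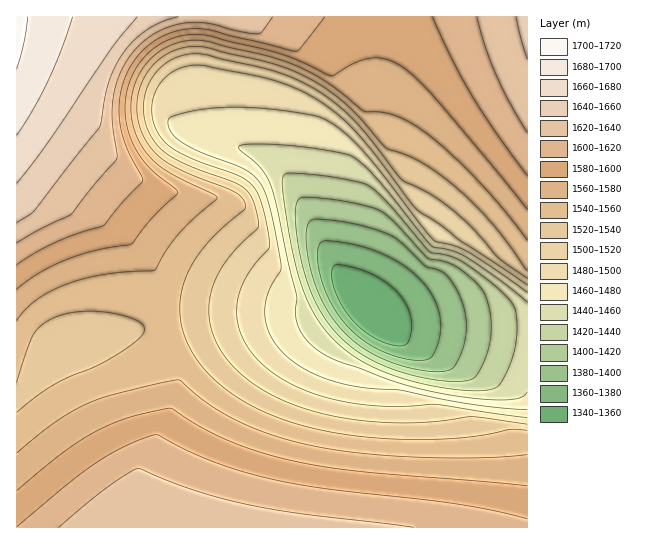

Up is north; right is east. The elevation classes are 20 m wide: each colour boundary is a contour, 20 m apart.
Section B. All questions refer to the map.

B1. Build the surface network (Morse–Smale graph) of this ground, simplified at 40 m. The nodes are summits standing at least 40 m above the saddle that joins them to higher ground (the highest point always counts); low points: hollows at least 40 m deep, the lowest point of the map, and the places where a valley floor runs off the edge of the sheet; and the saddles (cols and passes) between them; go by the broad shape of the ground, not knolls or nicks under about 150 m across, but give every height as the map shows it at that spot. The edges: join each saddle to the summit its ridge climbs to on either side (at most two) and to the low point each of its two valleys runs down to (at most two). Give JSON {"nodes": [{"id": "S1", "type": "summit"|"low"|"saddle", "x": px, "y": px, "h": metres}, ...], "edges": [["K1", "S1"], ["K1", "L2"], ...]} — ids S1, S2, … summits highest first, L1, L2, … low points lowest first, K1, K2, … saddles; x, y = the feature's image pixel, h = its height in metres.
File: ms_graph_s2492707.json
{"nodes": [
{"id": "S1", "type": "summit", "x": 17, "y": 23, "h": 1705},
{"id": "S2", "type": "summit", "x": 527, "y": 19, "h": 1645},
{"id": "S3", "type": "summit", "x": 106, "y": 527, "h": 1640},
{"id": "L1", "type": "low", "x": 365, "y": 310, "h": 1341},
{"id": "K1", "type": "saddle", "x": 379, "y": 17, "h": 1590},
{"id": "K2", "type": "saddle", "x": 175, "y": 326, "h": 1542}],
"edges": [["K1", "S1"], ["K1", "S2"], ["K1", "L1"], ["K2", "S1"], ["K2", "S3"], ["K2", "L1"]]}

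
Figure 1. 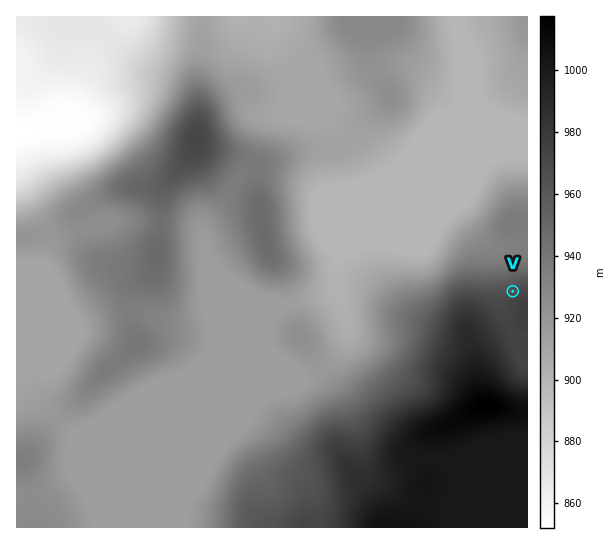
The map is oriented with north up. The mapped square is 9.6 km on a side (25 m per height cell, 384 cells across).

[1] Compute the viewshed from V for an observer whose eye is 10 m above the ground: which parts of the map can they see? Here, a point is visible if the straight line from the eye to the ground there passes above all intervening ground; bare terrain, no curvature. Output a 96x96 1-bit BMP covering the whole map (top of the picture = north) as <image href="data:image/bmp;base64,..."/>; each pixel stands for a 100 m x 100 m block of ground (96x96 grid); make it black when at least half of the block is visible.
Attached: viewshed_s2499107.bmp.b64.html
<image width="96" height="96" href="data:image/bmp;base64,Qk2+BAAAAAAAAD4AAAAoAAAAYAAAAGAAAAABAAEAAAAAAIAEAAATCwAAEwsAAAIAAAAAAAAA////AAAAAAAAAAAAAAAAAAAAAAAAAAAAAAAAAAAAAAAAAAAAAAAAAAAAAAAAAAAAAAAAAAAAAAAAAAAAAAAAAAAAAAAAAAAAAAAAAAAAAAAAAAAAAAAAAAAAAAAAAAAAAAAAAAAAAAAAAAAAAAAAAAAAAAAAAAAAAAAAAAAAAAAAAAAAAAAAAAAAAAAAAAAAAAAAAAAAAAAAAAAAAAAAAAAAAAAAAAAAAAAAAAAAAAAAAAAAAAAAAAAAAAAAAAAAAAAAAAAAAAAAAAAAAAAAAAAAAAAAAAAAAAAAAAAAAAAAAAAAAAAAAAAAAAAAAAAAAAAAAAAAAAAAAAAAAAAAAAAAAAAAAAAAAAAAAAAAAAAAAAAAAAAAAAAAAAMAAAAAAAAAAAAAAH8AAAAAAAAAAAAAA/8AAAAAAAAAAAAAB/8AAAAAAAAAAAAAB/8AAAAAAAAAAAAAB/8AAAAAAAAAAAAAB/8AAAAAAAAAAAAAB/8AAAAAAAAAAAAAB/8AAAAAAAAAAAAAB/8AAAAAAAAAAAAAB/8AAAAAAAAAAAAAB/8AAAOAAAAAAAAAB/4AAAPAAAAAAAAAB/4AAAPgAAAAAAAAB/wAAAf4AAAAAAAAB/wAAAf+AAAAAAAAD/4AAAf/AAAAAAAAD/8AAA//gAAAAAAAD/8AAA//wAAAAAAAD/8AAAf/+AAAAAAAD/8AAAf//4AAAAAAD/8AAAH///GAAAAAD/8AAAB//4H4AAAAD/8AAAB/+AH+AAAAD/8AAAA/wAH/AAAAD/8AAAA/gAH/gAAAD/8AAAA/AAH/wAAAD/8AAAA+AAH/8AAAD/8AAAA+AAH//8AAD/8AAAA+AAH///wAD/8AAAA8AAP////AD/8AAAA8AAP////wB/8AAAAcAAP////8A/8AAAAcAAP////+Af8AAAAcAAf/////AH8AAAAcAAf/////gD8AAAAcAAf/////wA8AAAA+AAf/////8AMAAAA/AAf/////+AAAAAAfgAf/////+AAAAAAf8Af//////AAAAAAP/Af//////AAAAAAH/gf//////gAAAAAD/4///////gAAAAAD/////////wAAAAAB/////////wAAAAAA/////////4AAAAAAf////////8AAAAAAf/n//////+AAAAAAP/B///////gAAAAAP+A///////8AAAAAP+A///////8AAAAAP+H///////8AAAAAP/////////8AAAAAH/////////8AAAAAH/////////8AAAAAH/////////8AAAAAH/////////8AAAAAH/////////8AAAAAH/////////8AAAAAH/////////8AAAAAH/////////8AAAAAH/////////8AAAAAH/////////8AAAAAH/////////8AAAAAH/+///////8AAAAAP/8f//////8AAAAAP/8P//////8AAAAAP/8P//////8AAAAAP/+H//////8AAAAAP/+AH/////8AAAAAP//AD/////8AAAAAP//gB/////8="/>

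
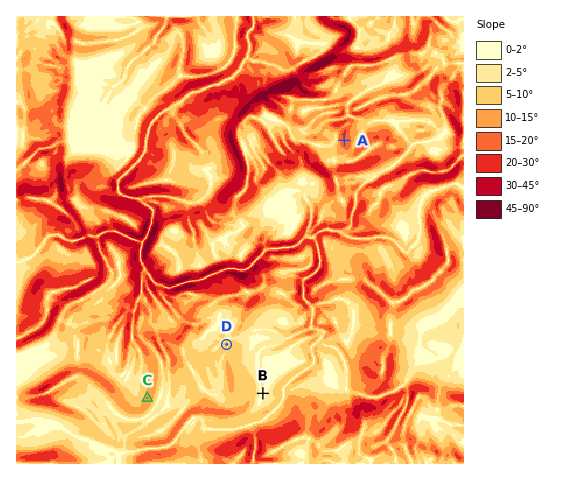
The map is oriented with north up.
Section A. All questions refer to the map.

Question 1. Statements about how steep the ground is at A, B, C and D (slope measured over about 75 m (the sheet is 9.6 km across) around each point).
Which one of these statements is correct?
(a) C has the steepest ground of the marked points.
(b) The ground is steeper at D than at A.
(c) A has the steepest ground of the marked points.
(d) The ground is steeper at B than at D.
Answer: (c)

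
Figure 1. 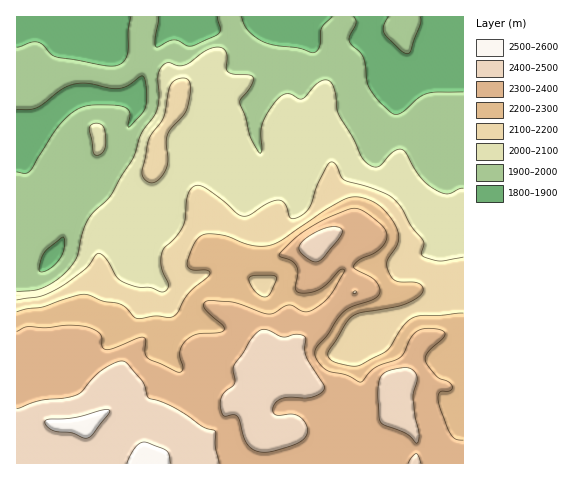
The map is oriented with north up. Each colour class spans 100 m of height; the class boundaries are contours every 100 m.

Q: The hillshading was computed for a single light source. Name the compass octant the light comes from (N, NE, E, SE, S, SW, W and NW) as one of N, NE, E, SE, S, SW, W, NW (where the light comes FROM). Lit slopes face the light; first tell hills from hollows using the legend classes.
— N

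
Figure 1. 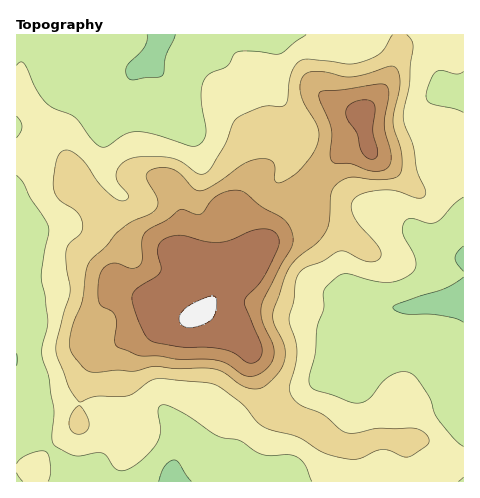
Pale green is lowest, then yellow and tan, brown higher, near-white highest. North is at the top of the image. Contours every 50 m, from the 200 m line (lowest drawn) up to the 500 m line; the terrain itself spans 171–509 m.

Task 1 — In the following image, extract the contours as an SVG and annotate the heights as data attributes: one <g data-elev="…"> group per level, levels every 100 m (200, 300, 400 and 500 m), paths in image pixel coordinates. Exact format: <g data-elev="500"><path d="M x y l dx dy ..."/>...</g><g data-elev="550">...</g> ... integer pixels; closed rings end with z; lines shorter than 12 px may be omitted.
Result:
<g data-elev="200"><path d="M159 481l6-15 4-4 5-2 5 3 12 18"/><path d="M17 353l0 13"/><path d="M463 322l-9-4-16-3-34-1-8-3-3-3 7-5 45-14 18-12"/><path d="M463 271l-6-8-2-4 2-6 6-7"/><path d="M175 35l-9 21-4 19-4 2-27 3-5-5 0-8 18-20 3-5 0-7"/></g><g data-elev="300"><path d="M75 434l8-1 4-2 2-4-1-10-8-11-7 6-4 9 1 8z"/><path d="M393 35l-12 18-8 5-12 4-13 2-41-5-8 3-5 5-3 7-3 26-3 5-5 2-11-1-7 1-25 11-5 6-9 24-13 21-6 5-7-1-16-11-10-4-24-2-16 2-10 6-5 8 2 10 10 14-1 3-5 2-8-3-11-10-18-25-9-9-9-4-7 3-3 6-2 11-2 13 1 8 6 9 18 13 3 6 2 7-2 7-12 10-3 7 0 16 4 26-13 47-1 12 13 36 9 14 3 1 16-6 32 0 21-15 7-2 49 4 12 3 21 15 7 7 11 14 6 5 35 10 22 14 12 5 24 3 20-8 8-2 23 8 6-2 14-10 2-4-2-5-6-5-7-3-35 0-24 5-11-1-21-17-25-12-6-7-3-7 7-25 1-12-1-11-6-16-1-7 5-17 2-19 3-9 6-5 17-7 18-10 7 1 21 10 7-1 5-2 1-5-2-6-21-24-6-11 0-10 6-7 11-4 16-2 12 1 21 7 5 0 2-4 0-5-8-19-4-26-10-24 1-11 5-24 1-20 3-18-1-7-5-5"/></g><g data-elev="400"><path d="M248 376l8 0 7-4 6-6 4-7 1-12-12-25-1-16 18-38 12-20 2-10-3-11-7-9-21-11-18-15-10-2-10 2-8 5-15 17-5 0-11-4-5 0-13 10-20 10-5 9 0 20-1 5-8 4-17-5-6 1-5 2-4 5-2 6-1 20 3 8 10 6 4 5 2 8-2 17 3 6 22 9 19 0 20 3 27 0 12 2 9 3 15 10z"/><path d="M372 171l7 0 6-2 4-3 2-4 0-11-7-25 5-30-1-9-4-3-5 0-59 8-1 2 0 5 12 30-1 26 2 6 4 2 15 1z"/></g><g data-elev="500"><path d="M187 327l13-1 12-7 4-10 1-8-2-5-5 0-11 5-10 4-7 6-2 5-1 4 3 5z"/></g>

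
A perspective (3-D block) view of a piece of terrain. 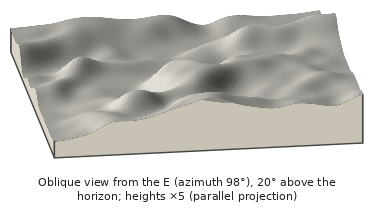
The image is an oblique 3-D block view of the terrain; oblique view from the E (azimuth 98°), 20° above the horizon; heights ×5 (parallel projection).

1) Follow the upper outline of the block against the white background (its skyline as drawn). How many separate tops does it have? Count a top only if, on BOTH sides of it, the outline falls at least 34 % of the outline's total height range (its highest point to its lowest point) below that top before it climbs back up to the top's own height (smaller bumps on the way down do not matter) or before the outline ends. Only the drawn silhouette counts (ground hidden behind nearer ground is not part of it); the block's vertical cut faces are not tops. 0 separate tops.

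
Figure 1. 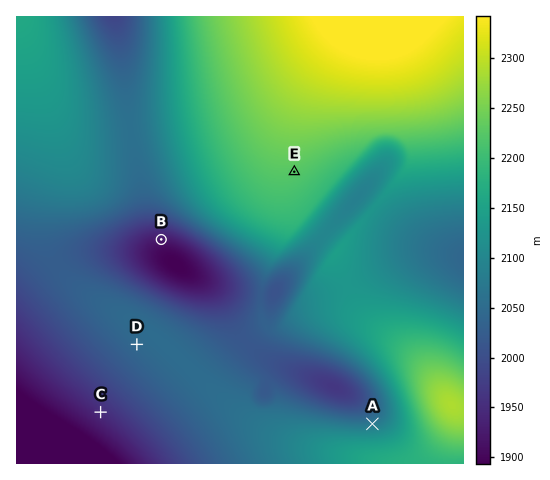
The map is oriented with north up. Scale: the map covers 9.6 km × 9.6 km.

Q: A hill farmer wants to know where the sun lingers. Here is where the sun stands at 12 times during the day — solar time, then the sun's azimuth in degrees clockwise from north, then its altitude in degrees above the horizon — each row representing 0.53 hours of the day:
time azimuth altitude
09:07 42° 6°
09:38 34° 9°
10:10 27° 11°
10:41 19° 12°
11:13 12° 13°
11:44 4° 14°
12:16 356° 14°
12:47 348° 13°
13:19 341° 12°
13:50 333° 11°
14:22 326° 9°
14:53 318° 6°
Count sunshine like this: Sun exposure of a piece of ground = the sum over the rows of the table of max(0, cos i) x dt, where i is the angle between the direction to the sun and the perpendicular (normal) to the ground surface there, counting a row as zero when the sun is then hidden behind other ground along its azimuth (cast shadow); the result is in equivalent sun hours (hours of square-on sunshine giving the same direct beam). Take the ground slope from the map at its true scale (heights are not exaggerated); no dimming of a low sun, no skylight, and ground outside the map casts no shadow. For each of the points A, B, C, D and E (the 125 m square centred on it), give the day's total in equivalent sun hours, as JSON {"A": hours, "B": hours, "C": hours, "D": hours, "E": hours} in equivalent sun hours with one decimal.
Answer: {"A": 2.0, "B": 0.5, "C": 0.8, "D": 1.1, "E": 1.0}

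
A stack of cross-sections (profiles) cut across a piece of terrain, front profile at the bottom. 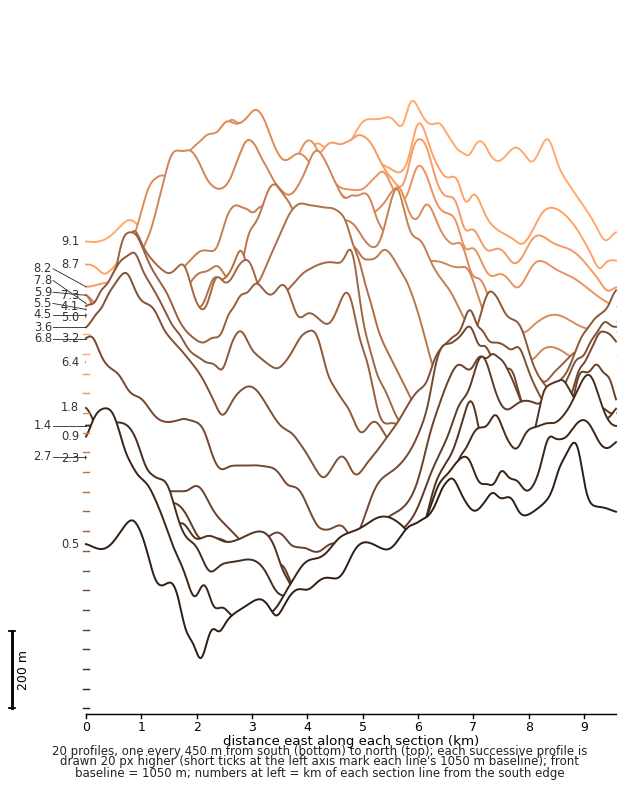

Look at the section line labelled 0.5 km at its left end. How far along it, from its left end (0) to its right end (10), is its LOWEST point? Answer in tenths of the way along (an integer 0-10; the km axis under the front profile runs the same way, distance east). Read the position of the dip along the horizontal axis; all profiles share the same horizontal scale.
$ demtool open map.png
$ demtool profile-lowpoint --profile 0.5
2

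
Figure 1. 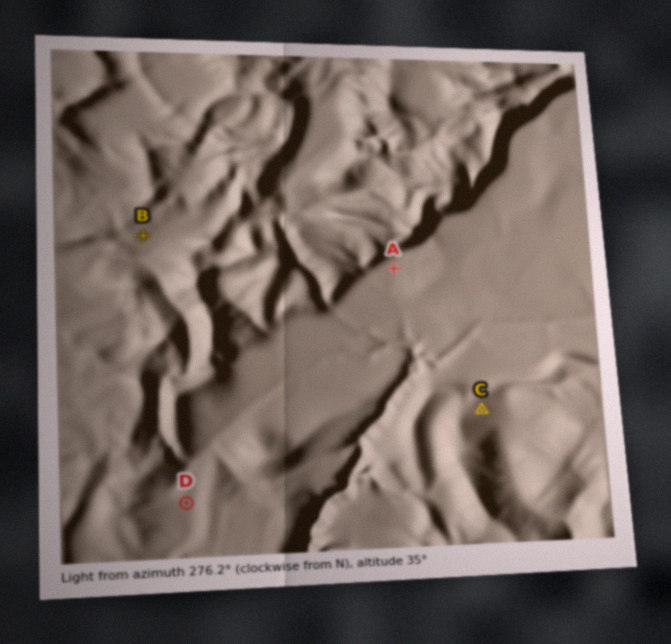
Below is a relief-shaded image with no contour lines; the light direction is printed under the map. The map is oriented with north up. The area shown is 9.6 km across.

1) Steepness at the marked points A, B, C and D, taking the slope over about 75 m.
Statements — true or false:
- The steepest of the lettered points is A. false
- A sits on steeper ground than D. false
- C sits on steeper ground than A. true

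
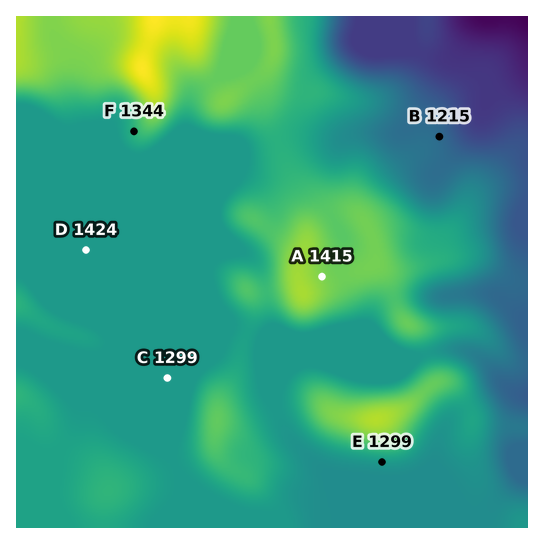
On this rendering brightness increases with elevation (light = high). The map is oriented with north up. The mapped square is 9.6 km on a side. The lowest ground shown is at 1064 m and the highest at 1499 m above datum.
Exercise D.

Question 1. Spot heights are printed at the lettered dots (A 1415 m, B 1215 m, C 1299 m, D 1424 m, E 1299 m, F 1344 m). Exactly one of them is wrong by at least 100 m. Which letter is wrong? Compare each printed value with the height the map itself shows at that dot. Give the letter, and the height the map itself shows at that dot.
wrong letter D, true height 1299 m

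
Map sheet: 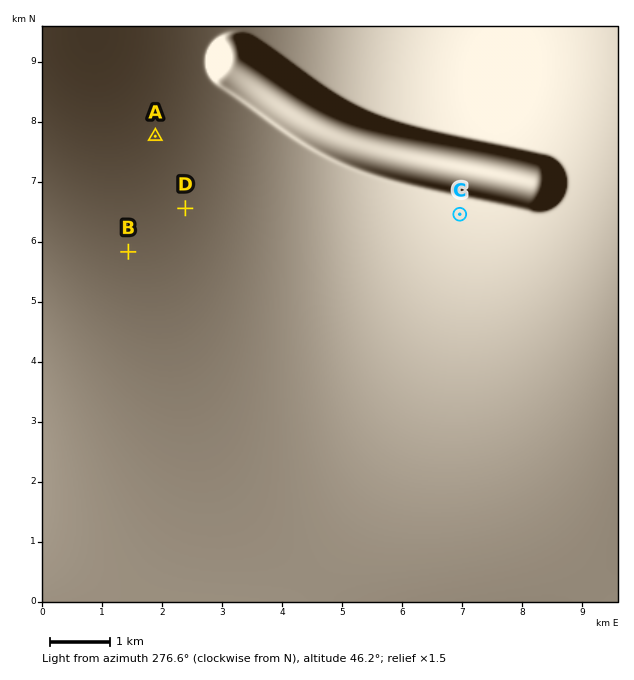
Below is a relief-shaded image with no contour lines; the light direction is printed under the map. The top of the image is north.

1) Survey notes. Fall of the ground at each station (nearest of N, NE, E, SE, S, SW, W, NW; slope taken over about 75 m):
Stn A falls E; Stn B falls E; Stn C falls W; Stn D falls E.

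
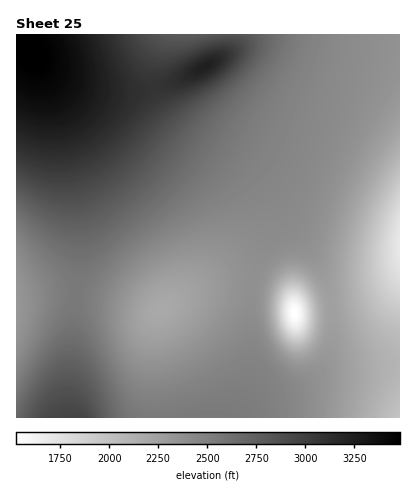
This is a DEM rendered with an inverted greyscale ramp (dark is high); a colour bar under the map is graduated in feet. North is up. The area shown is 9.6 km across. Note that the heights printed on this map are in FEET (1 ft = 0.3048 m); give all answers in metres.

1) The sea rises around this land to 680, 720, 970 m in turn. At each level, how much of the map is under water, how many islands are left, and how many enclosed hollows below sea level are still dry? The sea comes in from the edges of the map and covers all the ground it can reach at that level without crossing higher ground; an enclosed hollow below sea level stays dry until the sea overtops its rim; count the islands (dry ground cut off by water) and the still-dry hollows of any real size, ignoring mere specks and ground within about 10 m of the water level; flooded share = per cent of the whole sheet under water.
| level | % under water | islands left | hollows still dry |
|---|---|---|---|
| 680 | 9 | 0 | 2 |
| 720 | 20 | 0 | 1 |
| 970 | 93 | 1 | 0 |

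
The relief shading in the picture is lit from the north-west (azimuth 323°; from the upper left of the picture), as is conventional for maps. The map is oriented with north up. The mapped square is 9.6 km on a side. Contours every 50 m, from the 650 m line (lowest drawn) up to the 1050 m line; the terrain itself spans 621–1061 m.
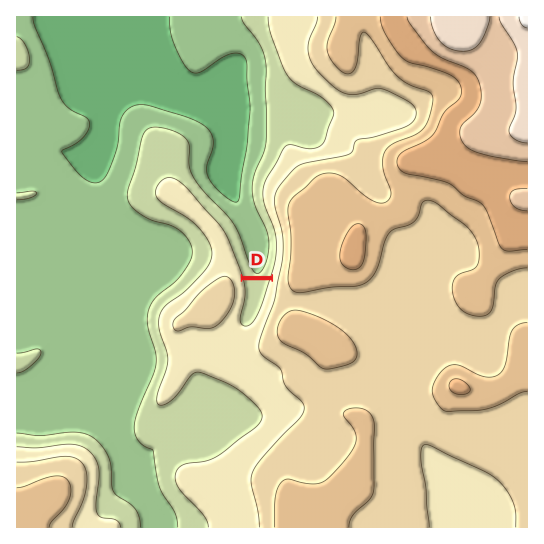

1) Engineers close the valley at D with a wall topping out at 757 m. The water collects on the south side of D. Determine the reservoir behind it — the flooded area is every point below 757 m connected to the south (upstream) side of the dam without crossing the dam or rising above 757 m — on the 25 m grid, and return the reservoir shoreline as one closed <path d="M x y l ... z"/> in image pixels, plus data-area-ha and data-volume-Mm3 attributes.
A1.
<path d="M270 280l-27 0 0 1 0 5 1 1 0 8-1 2 0 5-2 1 0 4-1 2-1 6-2 2 0 8 2 3 3 1 7 0 7-7 5-11 0-2 3-4 1-7 2-1 1-10 3-5-1-2z" data-area-ha="37" data-volume-Mm3="6.53"/>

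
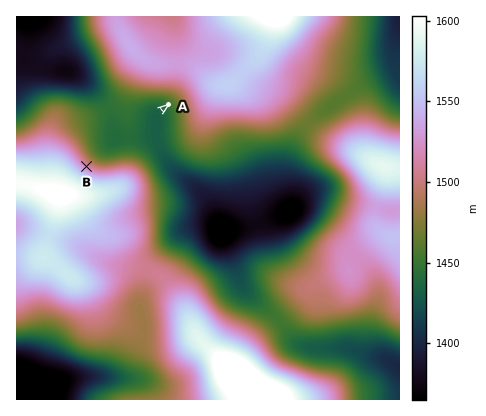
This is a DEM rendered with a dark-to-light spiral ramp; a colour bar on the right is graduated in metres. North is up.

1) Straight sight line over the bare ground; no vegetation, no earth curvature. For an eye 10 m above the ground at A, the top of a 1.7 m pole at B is visible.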